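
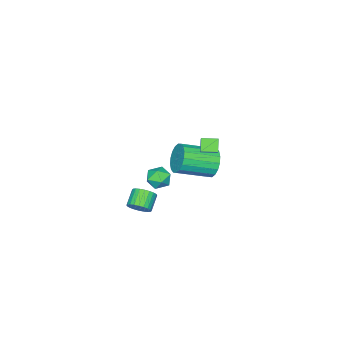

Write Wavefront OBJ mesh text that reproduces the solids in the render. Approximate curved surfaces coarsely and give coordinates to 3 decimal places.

v 2.264 1.007 -2.898
v 2.568 1.259 -2.369
v 1.76 0.985 -1.774
v 1.456 0.733 -2.302
v 2.436 1.464 -2.453
v 1.629 1.19 -1.858
v 2.278 1.599 -2.606
v 1.471 1.325 -2.01
v 2.118 1.644 -2.802
v 1.311 1.37 -2.207
v 1.98 1.592 -3.013
v 1.173 1.318 -2.418
v 1.885 1.451 -3.207
v 1.078 1.177 -2.611
v 1.848 1.242 -3.353
v 1.041 0.968 -2.758
v 1.874 0.998 -3.43
v 1.067 0.724 -2.835
v 1.96 0.755 -3.426
v 1.152 0.481 -2.831
v 2.091 0.55 -3.342
v 1.284 0.276 -2.747
v 2.249 0.415 -3.19
v 1.442 0.141 -2.594
v 2.409 0.37 -2.993
v 1.602 0.096 -2.398
v 2.547 0.422 -2.782
v 1.74 0.148 -2.187
v 2.642 0.563 -2.589
v 1.835 0.289 -1.993
v 2.679 0.772 -2.442
v 1.872 0.498 -1.847
v 2.653 1.016 -2.365
v 1.846 0.742 -1.77
v -2.854 2.149 -0.107
v -2.332 2.572 0.477
v -2.404 2.458 -0.733
v -1.882 2.881 -0.148
v -2.318 1.439 -0.072
v -1.796 1.862 0.513
v -1.868 1.748 -0.697
v -1.346 2.171 -0.113
v 3.091 3.692 1.66
v 3.784 3.691 1.484
v 2.956 2.669 1.136
v 3.649 2.668 0.96
v 3.454 2.594 1.644
v 3.537 3.226 1.968
v 3.203 3.134 0.652
v 3.286 3.766 0.976
v 3.853 3.346 0.861
v 4.008 3.012 1.474
v 2.732 3.348 1.146
v 2.887 3.014 1.759
v -3.925 1.04 -3.18
v -3.45 1.143 -4.007
v -1.96 -0.096 -3.308
v -2.435 -0.2 -2.48
v -3.296 1.463 -3.769
v -1.807 0.224 -3.07
v -3.267 1.698 -3.414
v -1.777 0.459 -2.715
v -3.368 1.803 -3.012
v -1.878 0.564 -2.313
v -3.579 1.757 -2.644
v -2.09 0.518 -1.945
v -3.859 1.569 -2.381
v -2.369 0.33 -1.682
v -4.152 1.276 -2.277
v -2.662 0.037 -1.578
v -4.4 0.936 -2.352
v -2.91 -0.303 -1.653
v -4.553 0.616 -2.59
v -3.064 -0.623 -1.891
v -4.583 0.381 -2.945
v -3.093 -0.858 -2.246
v -4.482 0.276 -3.347
v -2.992 -0.963 -2.648
v -4.27 0.322 -3.715
v -2.781 -0.917 -3.016
v -3.991 0.51 -3.978
v -2.501 -0.729 -3.279
v -3.698 0.803 -4.082
v -2.208 -0.436 -3.383
f 2 1 5
f 2 5 3
f 3 5 6
f 3 6 4
f 5 1 7
f 5 7 6
f 6 7 8
f 6 8 4
f 7 1 9
f 7 9 8
f 8 9 10
f 8 10 4
f 9 1 11
f 9 11 10
f 10 11 12
f 10 12 4
f 11 1 13
f 11 13 12
f 12 13 14
f 12 14 4
f 13 1 15
f 13 15 14
f 14 15 16
f 14 16 4
f 15 1 17
f 15 17 16
f 16 17 18
f 16 18 4
f 17 1 19
f 17 19 18
f 18 19 20
f 18 20 4
f 19 1 21
f 19 21 20
f 20 21 22
f 20 22 4
f 21 1 23
f 21 23 22
f 22 23 24
f 22 24 4
f 23 1 25
f 23 25 24
f 24 25 26
f 24 26 4
f 25 1 27
f 25 27 26
f 26 27 28
f 26 28 4
f 27 1 29
f 27 29 28
f 28 29 30
f 28 30 4
f 29 1 31
f 29 31 30
f 30 31 32
f 30 32 4
f 31 1 33
f 31 33 32
f 32 33 34
f 32 34 4
f 33 1 2
f 33 2 34
f 34 2 3
f 34 3 4
f 36 38 35
f 39 36 35
f 35 38 37
f 37 39 35
f 36 42 38
f 40 36 39
f 40 42 36
f 38 42 37
f 41 39 37
f 37 42 41
f 41 40 39
f 42 40 41
f 43 54 48
f 43 48 44
f 43 44 50
f 43 50 53
f 43 53 54
f 44 48 52
f 48 54 47
f 54 53 45
f 53 50 49
f 50 44 51
f 46 52 47
f 46 47 45
f 46 45 49
f 46 49 51
f 46 51 52
f 47 52 48
f 45 47 54
f 49 45 53
f 51 49 50
f 52 51 44
f 56 55 59
f 56 59 57
f 57 59 60
f 57 60 58
f 59 55 61
f 59 61 60
f 60 61 62
f 60 62 58
f 61 55 63
f 61 63 62
f 62 63 64
f 62 64 58
f 63 55 65
f 63 65 64
f 64 65 66
f 64 66 58
f 65 55 67
f 65 67 66
f 66 67 68
f 66 68 58
f 67 55 69
f 67 69 68
f 68 69 70
f 68 70 58
f 69 55 71
f 69 71 70
f 70 71 72
f 70 72 58
f 71 55 73
f 71 73 72
f 72 73 74
f 72 74 58
f 73 55 75
f 73 75 74
f 74 75 76
f 74 76 58
f 75 55 77
f 75 77 76
f 76 77 78
f 76 78 58
f 77 55 79
f 77 79 78
f 78 79 80
f 78 80 58
f 79 55 81
f 79 81 80
f 80 81 82
f 80 82 58
f 81 55 83
f 81 83 82
f 82 83 84
f 82 84 58
f 83 55 56
f 83 56 84
f 84 56 57
f 84 57 58



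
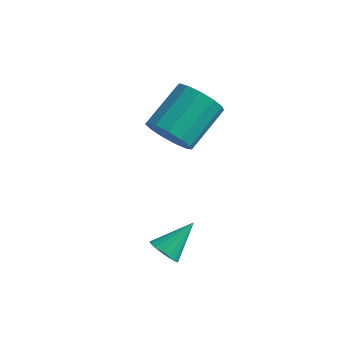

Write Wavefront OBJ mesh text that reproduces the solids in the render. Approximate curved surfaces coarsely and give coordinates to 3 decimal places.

v -1.956 1.731 -0.614
v -1.14 1.316 -0.142
v -0.888 3.093 0.986
v -1.704 3.509 0.514
v -0.936 1.586 -0.613
v -0.684 3.363 0.515
v -1.056 1.903 -1.085
v -0.804 3.68 0.043
v -1.462 2.165 -1.407
v -1.21 3.942 -0.279
v -2.024 2.289 -1.477
v -1.772 4.066 -0.349
v -2.565 2.236 -1.273
v -2.313 4.014 -0.145
v -2.913 2.024 -0.86
v -2.66 3.801 0.268
v -2.956 1.718 -0.369
v -2.704 3.495 0.759
v -2.683 1.416 0.045
v -2.43 3.194 1.173
v -2.178 1.215 0.249
v -1.926 2.992 1.377
v -1.603 1.178 0.18
v -1.351 2.955 1.308
v -0.185 -1.272 -4.162
v 0.443 -1.339 -4.385
v 0.305 -0.088 -3.138
v 0.316 -1.118 -4.579
v 0.074 -0.932 -4.678
v -0.227 -0.824 -4.659
v -0.519 -0.819 -4.526
v -0.734 -0.917 -4.309
v -0.824 -1.096 -4.059
v -0.767 -1.316 -3.832
v -0.577 -1.525 -3.681
v -0.297 -1.677 -3.64
v 0.008 -1.735 -3.719
v 0.269 -1.688 -3.899
v 0.426 -1.545 -4.139
f 2 1 5
f 2 5 3
f 3 5 6
f 3 6 4
f 5 1 7
f 5 7 6
f 6 7 8
f 6 8 4
f 7 1 9
f 7 9 8
f 8 9 10
f 8 10 4
f 9 1 11
f 9 11 10
f 10 11 12
f 10 12 4
f 11 1 13
f 11 13 12
f 12 13 14
f 12 14 4
f 13 1 15
f 13 15 14
f 14 15 16
f 14 16 4
f 15 1 17
f 15 17 16
f 16 17 18
f 16 18 4
f 17 1 19
f 17 19 18
f 18 19 20
f 18 20 4
f 19 1 21
f 19 21 20
f 20 21 22
f 20 22 4
f 21 1 23
f 21 23 22
f 22 23 24
f 22 24 4
f 23 1 2
f 23 2 24
f 24 2 3
f 24 3 4
f 26 25 28
f 26 28 27
f 28 25 29
f 28 29 27
f 29 25 30
f 29 30 27
f 30 25 31
f 30 31 27
f 31 25 32
f 31 32 27
f 32 25 33
f 32 33 27
f 33 25 34
f 33 34 27
f 34 25 35
f 34 35 27
f 35 25 36
f 35 36 27
f 36 25 37
f 36 37 27
f 37 25 38
f 37 38 27
f 38 25 39
f 38 39 27
f 39 25 26
f 39 26 27



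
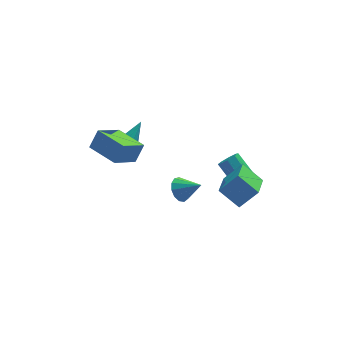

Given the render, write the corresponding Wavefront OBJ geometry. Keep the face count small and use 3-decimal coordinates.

v -3.05 2.324 -0.815
v -2.484 2.365 -1.35
v -1.85 3.376 0.535
v -2.766 2.752 -1.401
v -3.156 2.976 -1.229
v -3.506 2.951 -0.898
v -3.682 2.686 -0.536
v -3.616 2.283 -0.28
v -3.334 1.895 -0.228
v -2.944 1.671 -0.401
v -2.594 1.697 -0.731
v -2.418 1.961 -1.094
v 2.676 -3.865 -1.856
v 1.613 -2.988 -0.844
v 3.413 -2.072 -2.636
v 2.349 -1.195 -1.625
v 3.851 -3.825 -0.655
v 2.787 -2.948 0.356
v 4.587 -2.032 -1.436
v 3.524 -1.155 -0.424
v -5.497 0.907 1.132
v -4.875 1.327 2.266
v -4.061 1.819 0.006
v -3.439 2.24 1.139
v -4.301 -0.94 1.161
v -3.679 -0.519 2.294
v -2.865 -0.027 0.034
v -2.243 0.393 1.168
v -0.193 -0.52 -2.911
v 0.42 -0.354 -3.549
v 0.953 -1.2 -1.989
v 0.416 0.052 -3.246
v 0.219 0.276 -2.836
v -0.109 0.248 -2.45
v -0.463 -0.025 -2.21
v -0.732 -0.454 -2.194
v -0.829 -0.905 -2.405
v -0.725 -1.234 -2.776
v -0.451 -1.336 -3.191
v -0.095 -1.179 -3.517
v 0.229 -0.813 -3.65
v 4.035 -0.403 -3.326
v 4.355 -0.759 -2.749
v 3.466 0.626 -1.398
v 3.145 0.983 -1.974
v 4.687 -0.341 -2.96
v 3.797 1.044 -1.608
v 4.636 0.042 -3.385
v 3.746 1.427 -2.034
v 4.234 0.164 -3.775
v 3.344 1.549 -2.424
v 3.714 -0.046 -3.902
v 2.825 1.339 -2.551
v 3.383 -0.464 -3.692
v 2.493 0.921 -2.34
v 3.434 -0.847 -3.266
v 2.544 0.538 -1.915
v 3.836 -0.969 -2.876
v 2.946 0.416 -1.525
f 2 1 4
f 2 4 3
f 4 1 5
f 4 5 3
f 5 1 6
f 5 6 3
f 6 1 7
f 6 7 3
f 7 1 8
f 7 8 3
f 8 1 9
f 8 9 3
f 9 1 10
f 9 10 3
f 10 1 11
f 10 11 3
f 11 1 12
f 11 12 3
f 12 1 2
f 12 2 3
f 14 16 13
f 17 14 13
f 13 16 15
f 15 17 13
f 14 20 16
f 18 14 17
f 18 20 14
f 16 20 15
f 19 17 15
f 15 20 19
f 19 18 17
f 20 18 19
f 22 24 21
f 25 22 21
f 21 24 23
f 23 25 21
f 22 28 24
f 26 22 25
f 26 28 22
f 24 28 23
f 27 25 23
f 23 28 27
f 27 26 25
f 28 26 27
f 30 29 32
f 30 32 31
f 32 29 33
f 32 33 31
f 33 29 34
f 33 34 31
f 34 29 35
f 34 35 31
f 35 29 36
f 35 36 31
f 36 29 37
f 36 37 31
f 37 29 38
f 37 38 31
f 38 29 39
f 38 39 31
f 39 29 40
f 39 40 31
f 40 29 41
f 40 41 31
f 41 29 30
f 41 30 31
f 43 42 46
f 43 46 44
f 44 46 47
f 44 47 45
f 46 42 48
f 46 48 47
f 47 48 49
f 47 49 45
f 48 42 50
f 48 50 49
f 49 50 51
f 49 51 45
f 50 42 52
f 50 52 51
f 51 52 53
f 51 53 45
f 52 42 54
f 52 54 53
f 53 54 55
f 53 55 45
f 54 42 56
f 54 56 55
f 55 56 57
f 55 57 45
f 56 42 58
f 56 58 57
f 57 58 59
f 57 59 45
f 58 42 43
f 58 43 59
f 59 43 44
f 59 44 45



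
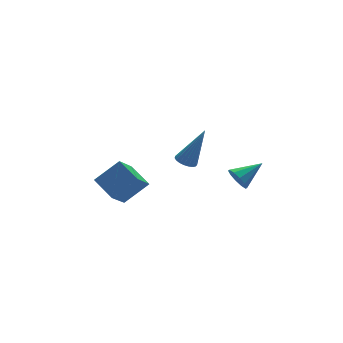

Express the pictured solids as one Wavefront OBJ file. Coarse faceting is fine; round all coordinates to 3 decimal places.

v -3.213 -0.981 1.62
v -2.826 -0.678 1.485
v -2.427 -1.199 3.38
v -2.965 -0.539 1.564
v -3.148 -0.477 1.653
v -3.341 -0.502 1.736
v -3.512 -0.61 1.799
v -3.632 -0.782 1.831
v -3.679 -0.989 1.827
v -3.645 -1.194 1.786
v -3.537 -1.363 1.717
v -3.372 -1.466 1.631
v -3.18 -1.485 1.543
v -2.994 -1.417 1.468
v -2.845 -1.273 1.42
v -2.76 -1.08 1.406
v -2.753 -0.869 1.429
v -1.426 -2.203 0.584
v -1.196 -2.491 0.085
v -0.194 -2.177 1.136
v -1.176 -2.114 0.023
v -1.252 -1.77 0.175
v -1.394 -1.592 0.483
v -1.548 -1.648 0.83
v -1.656 -1.915 1.082
v -1.675 -2.293 1.144
v -1.6 -2.636 0.992
v -1.457 -2.814 0.684
v -1.303 -2.759 0.337
v -3.93 3.185 -3.45
v -4.894 2.506 -2.339
v -4.169 4.383 -2.924
v -5.133 3.704 -1.814
v -2.747 3.016 -2.526
v -3.711 2.337 -1.416
v -2.986 4.214 -2.001
v -3.95 3.535 -0.89
f 2 1 4
f 2 4 3
f 4 1 5
f 4 5 3
f 5 1 6
f 5 6 3
f 6 1 7
f 6 7 3
f 7 1 8
f 7 8 3
f 8 1 9
f 8 9 3
f 9 1 10
f 9 10 3
f 10 1 11
f 10 11 3
f 11 1 12
f 11 12 3
f 12 1 13
f 12 13 3
f 13 1 14
f 13 14 3
f 14 1 15
f 14 15 3
f 15 1 16
f 15 16 3
f 16 1 17
f 16 17 3
f 17 1 2
f 17 2 3
f 19 18 21
f 19 21 20
f 21 18 22
f 21 22 20
f 22 18 23
f 22 23 20
f 23 18 24
f 23 24 20
f 24 18 25
f 24 25 20
f 25 18 26
f 25 26 20
f 26 18 27
f 26 27 20
f 27 18 28
f 27 28 20
f 28 18 29
f 28 29 20
f 29 18 19
f 29 19 20
f 31 33 30
f 34 31 30
f 30 33 32
f 32 34 30
f 31 37 33
f 35 31 34
f 35 37 31
f 33 37 32
f 36 34 32
f 32 37 36
f 36 35 34
f 37 35 36



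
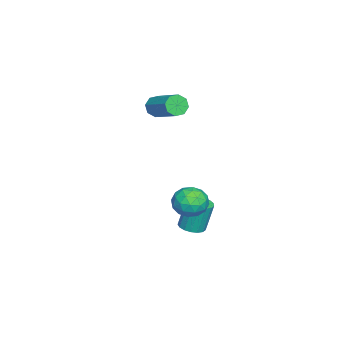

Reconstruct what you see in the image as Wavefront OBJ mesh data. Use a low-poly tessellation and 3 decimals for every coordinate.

v 1.184 3.077 -1.14
v 1.974 2.961 -1.277
v 0.926 1.879 -1.603
v 1.716 1.763 -1.74
v 1.438 1.802 -0.981
v 1.598 2.543 -0.694
v 1.302 2.297 -2.186
v 1.462 3.038 -1.899
v 2.047 2.478 -1.923
v 2.131 2.172 -1.178
v 0.769 2.668 -1.702
v 0.853 2.362 -0.957
v 1.602 3.124 -1.168
v 1.298 1.716 -1.712
v 1.135 1.739 -1.266
v 1.599 1.67 -1.346
v 1.38 2.878 -0.825
v 1.844 2.81 -0.906
v 1.53 2.129 -0.732
v 1.056 2.03 -1.974
v 1.52 1.962 -2.055
v 1.301 3.17 -1.534
v 1.765 3.101 -1.614
v 1.37 2.711 -2.148
v 2.108 2.772 -1.628
v 1.957 2.068 -1.9
v 1.714 2.382 -2.162
v 1.808 2.818 -1.994
v 2.158 2.592 -1.19
v 2.006 1.888 -1.463
v 1.843 1.911 -1.016
v 1.937 2.346 -0.848
v 2.201 2.309 -1.57
v 0.894 2.952 -1.417
v 0.742 2.248 -1.69
v 0.963 2.494 -2.032
v 1.057 2.929 -1.864
v 0.943 2.772 -0.98
v 0.792 2.068 -1.252
v 1.092 2.022 -0.886
v 1.186 2.458 -0.718
v 0.699 2.531 -1.31
v -0.217 2.091 -3.949
v 0.373 2.191 -3.91
v 0.227 2.51 -2.493
v -0.363 2.409 -2.531
v 0.264 2.448 -3.979
v 0.118 2.766 -2.562
v 0.045 2.623 -4.041
v -0.102 2.941 -2.624
v -0.234 2.676 -4.082
v -0.381 2.994 -2.665
v -0.51 2.594 -4.092
v -0.656 2.913 -2.675
v -0.718 2.398 -4.069
v -0.864 2.716 -2.652
v -0.811 2.131 -4.019
v -0.958 2.449 -2.602
v -0.768 1.855 -3.953
v -0.915 2.173 -2.535
v -0.599 1.633 -3.885
v -0.746 1.951 -2.468
v -0.342 1.516 -3.832
v -0.489 1.834 -2.415
v -0.057 1.53 -3.806
v -0.203 1.849 -2.389
v 0.192 1.673 -3.813
v 0.046 1.992 -2.395
v 0.347 1.912 -3.85
v 0.201 2.23 -2.433
v -2.801 -0.054 1.605
v -2.483 -0.04 1.131
v -1.442 1.088 1.862
v -1.759 1.074 2.335
v -2.803 0.257 1.127
v -1.761 1.385 1.858
v -3.121 0.372 1.403
v -2.079 1.5 2.133
v -3.251 0.238 1.797
v -2.21 1.366 2.527
v -3.118 -0.068 2.078
v -2.077 1.06 2.809
v -2.799 -0.365 2.082
v -1.757 0.763 2.813
v -2.481 -0.48 1.807
v -1.439 0.648 2.537
v -2.35 -0.346 1.413
v -1.309 0.782 2.143
f 1 38 17
f 38 12 41
f 17 41 6
f 38 41 17
f 1 17 13
f 17 6 18
f 13 18 2
f 17 18 13
f 1 13 22
f 13 2 23
f 22 23 8
f 13 23 22
f 1 22 34
f 22 8 37
f 34 37 11
f 22 37 34
f 1 34 38
f 34 11 42
f 38 42 12
f 34 42 38
f 2 18 29
f 18 6 32
f 29 32 10
f 18 32 29
f 6 41 19
f 41 12 40
f 19 40 5
f 41 40 19
f 12 42 39
f 42 11 35
f 39 35 3
f 42 35 39
f 11 37 36
f 37 8 24
f 36 24 7
f 37 24 36
f 8 23 28
f 23 2 25
f 28 25 9
f 23 25 28
f 4 30 16
f 30 10 31
f 16 31 5
f 30 31 16
f 4 16 14
f 16 5 15
f 14 15 3
f 16 15 14
f 4 14 21
f 14 3 20
f 21 20 7
f 14 20 21
f 4 21 26
f 21 7 27
f 26 27 9
f 21 27 26
f 4 26 30
f 26 9 33
f 30 33 10
f 26 33 30
f 5 31 19
f 31 10 32
f 19 32 6
f 31 32 19
f 3 15 39
f 15 5 40
f 39 40 12
f 15 40 39
f 7 20 36
f 20 3 35
f 36 35 11
f 20 35 36
f 9 27 28
f 27 7 24
f 28 24 8
f 27 24 28
f 10 33 29
f 33 9 25
f 29 25 2
f 33 25 29
f 44 43 47
f 44 47 45
f 45 47 48
f 45 48 46
f 47 43 49
f 47 49 48
f 48 49 50
f 48 50 46
f 49 43 51
f 49 51 50
f 50 51 52
f 50 52 46
f 51 43 53
f 51 53 52
f 52 53 54
f 52 54 46
f 53 43 55
f 53 55 54
f 54 55 56
f 54 56 46
f 55 43 57
f 55 57 56
f 56 57 58
f 56 58 46
f 57 43 59
f 57 59 58
f 58 59 60
f 58 60 46
f 59 43 61
f 59 61 60
f 60 61 62
f 60 62 46
f 61 43 63
f 61 63 62
f 62 63 64
f 62 64 46
f 63 43 65
f 63 65 64
f 64 65 66
f 64 66 46
f 65 43 67
f 65 67 66
f 66 67 68
f 66 68 46
f 67 43 69
f 67 69 68
f 68 69 70
f 68 70 46
f 69 43 44
f 69 44 70
f 70 44 45
f 70 45 46
f 72 71 75
f 72 75 73
f 73 75 76
f 73 76 74
f 75 71 77
f 75 77 76
f 76 77 78
f 76 78 74
f 77 71 79
f 77 79 78
f 78 79 80
f 78 80 74
f 79 71 81
f 79 81 80
f 80 81 82
f 80 82 74
f 81 71 83
f 81 83 82
f 82 83 84
f 82 84 74
f 83 71 85
f 83 85 84
f 84 85 86
f 84 86 74
f 85 71 87
f 85 87 86
f 86 87 88
f 86 88 74
f 87 71 72
f 87 72 88
f 88 72 73
f 88 73 74



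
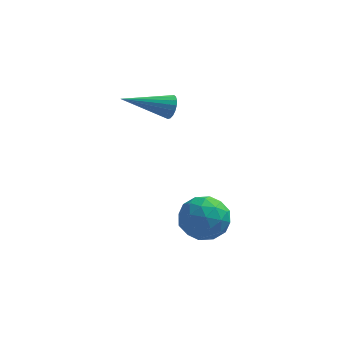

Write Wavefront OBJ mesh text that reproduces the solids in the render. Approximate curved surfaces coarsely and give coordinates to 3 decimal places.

v 1.785 1.605 3.41
v 2.036 1.449 3.898
v -0.025 0.935 4.13
v 1.966 1.689 3.944
v 1.861 1.911 3.885
v 1.74 2.073 3.731
v 1.628 2.142 3.514
v 1.547 2.105 3.277
v 1.514 1.969 3.066
v 1.534 1.76 2.923
v 1.604 1.521 2.876
v 1.71 1.298 2.936
v 1.831 1.136 3.089
v 1.943 1.067 3.306
v 2.023 1.104 3.544
v 2.057 1.241 3.755
v 2.531 -0.391 -0.662
v 3.017 0.296 -1.327
v 3.723 -1.596 -1.033
v 4.209 -0.909 -1.698
v 4.231 -0.737 -0.64
v 3.494 0.008 -0.41
v 3.246 -1.308 -1.95
v 2.509 -0.563 -1.72
v 3.459 -0.271 -2.123
v 4.068 0.082 -1.313
v 2.672 -1.382 -1.047
v 3.281 -1.029 -0.237
v 2.669 0.058 -0.962
v 4.071 -1.358 -1.398
v 4.083 -1.257 -0.776
v 4.369 -0.853 -1.167
v 2.949 -0.111 -0.423
v 3.235 0.293 -0.814
v 3.949 -0.314 -0.41
v 3.505 -1.593 -1.546
v 3.791 -1.189 -1.937
v 2.371 -0.447 -1.193
v 2.657 -0.043 -1.584
v 2.791 -0.986 -1.95
v 3.215 0.128 -1.821
v 3.916 -0.58 -2.039
v 3.35 -0.814 -2.187
v 2.917 -0.376 -2.052
v 3.573 0.336 -1.345
v 4.274 -0.372 -1.563
v 4.286 -0.271 -0.941
v 3.853 0.167 -0.806
v 3.833 0.003 -1.813
v 2.466 -0.928 -0.797
v 3.167 -1.636 -1.015
v 2.887 -1.467 -1.554
v 2.454 -1.029 -1.419
v 2.824 -0.72 -0.321
v 3.525 -1.428 -0.539
v 3.823 -0.924 -0.308
v 3.39 -0.486 -0.173
v 2.907 -1.303 -0.547
f 2 1 4
f 2 4 3
f 4 1 5
f 4 5 3
f 5 1 6
f 5 6 3
f 6 1 7
f 6 7 3
f 7 1 8
f 7 8 3
f 8 1 9
f 8 9 3
f 9 1 10
f 9 10 3
f 10 1 11
f 10 11 3
f 11 1 12
f 11 12 3
f 12 1 13
f 12 13 3
f 13 1 14
f 13 14 3
f 14 1 15
f 14 15 3
f 15 1 16
f 15 16 3
f 16 1 2
f 16 2 3
f 17 54 33
f 54 28 57
f 33 57 22
f 54 57 33
f 17 33 29
f 33 22 34
f 29 34 18
f 33 34 29
f 17 29 38
f 29 18 39
f 38 39 24
f 29 39 38
f 17 38 50
f 38 24 53
f 50 53 27
f 38 53 50
f 17 50 54
f 50 27 58
f 54 58 28
f 50 58 54
f 18 34 45
f 34 22 48
f 45 48 26
f 34 48 45
f 22 57 35
f 57 28 56
f 35 56 21
f 57 56 35
f 28 58 55
f 58 27 51
f 55 51 19
f 58 51 55
f 27 53 52
f 53 24 40
f 52 40 23
f 53 40 52
f 24 39 44
f 39 18 41
f 44 41 25
f 39 41 44
f 20 46 32
f 46 26 47
f 32 47 21
f 46 47 32
f 20 32 30
f 32 21 31
f 30 31 19
f 32 31 30
f 20 30 37
f 30 19 36
f 37 36 23
f 30 36 37
f 20 37 42
f 37 23 43
f 42 43 25
f 37 43 42
f 20 42 46
f 42 25 49
f 46 49 26
f 42 49 46
f 21 47 35
f 47 26 48
f 35 48 22
f 47 48 35
f 19 31 55
f 31 21 56
f 55 56 28
f 31 56 55
f 23 36 52
f 36 19 51
f 52 51 27
f 36 51 52
f 25 43 44
f 43 23 40
f 44 40 24
f 43 40 44
f 26 49 45
f 49 25 41
f 45 41 18
f 49 41 45



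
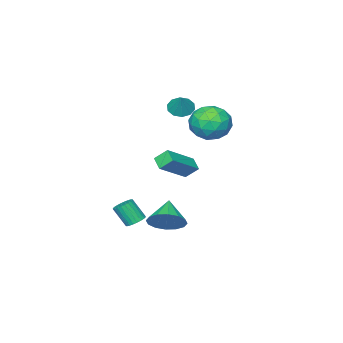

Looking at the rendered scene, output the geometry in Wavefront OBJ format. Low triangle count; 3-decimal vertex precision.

v -3.563 -1.781 1.59
v -3.131 -2.407 1.711
v -3.017 -1.219 2.55
v -2.896 -2.123 1.411
v -2.916 -1.707 1.179
v -3.183 -1.321 1.104
v -3.595 -1.11 1.214
v -3.995 -1.155 1.469
v -4.23 -1.44 1.769
v -4.21 -1.855 2.001
v -3.943 -2.242 2.076
v -3.531 -2.453 1.965
v -3.633 1.587 0.555
v -2.446 1.243 0.657
v -4.174 0.077 1.763
v -2.987 -0.267 1.865
v -3.371 0.794 2.381
v -3.037 1.727 1.634
v -3.583 -0.407 0.786
v -3.249 0.526 0.039
v -2.414 0.011 0.799
v -2.284 0.753 1.785
v -4.336 0.567 0.635
v -4.206 1.309 1.621
v -2.992 1.547 0.5
v -3.628 -0.227 1.92
v -3.854 0.396 2.223
v -3.156 0.194 2.283
v -3.34 1.832 1.075
v -2.642 1.63 1.134
v -3.186 1.366 2.148
v -3.978 -0.31 1.286
v -3.28 -0.512 1.345
v -3.464 1.126 0.137
v -2.766 0.924 0.197
v -3.434 -0.046 0.272
v -2.276 0.621 0.644
v -2.593 -0.266 1.353
v -2.944 -0.349 0.719
v -2.747 0.2 0.28
v -2.199 1.057 1.223
v -2.517 0.17 1.933
v -2.743 0.793 2.236
v -2.547 1.341 1.798
v -2.18 0.333 1.307
v -4.103 1.15 0.487
v -4.421 0.263 1.197
v -4.073 -0.021 0.622
v -3.877 0.527 0.184
v -4.027 1.586 1.067
v -4.344 0.699 1.776
v -3.873 1.12 2.14
v -3.676 1.669 1.701
v -4.44 0.987 1.113
v 3.415 4.165 -2.579
v 4.098 4.2 -1.809
v 2.445 3.355 -1.681
v 3.795 4.634 -1.745
v 3.391 4.943 -1.904
v 2.992 5.042 -2.244
v 2.707 4.907 -2.674
v 2.612 4.573 -3.078
v 2.731 4.129 -3.349
v 3.034 3.695 -3.413
v 3.439 3.387 -3.254
v 3.837 3.287 -2.914
v 4.123 3.422 -2.484
v 4.218 3.757 -2.08
v 0.439 2.14 -0.36
v 0.048 2.701 0.27
v 0.728 2.81 -0.777
v 0.336 3.371 -0.147
v 2.244 2.089 0.807
v 1.852 2.65 1.437
v 2.532 2.759 0.39
v 2.141 3.32 1.02
v 2.661 1.164 -3.872
v 3.23 1.146 -4.026
v 3.509 0.478 -2.923
v 2.939 0.496 -2.768
v 3.222 1.342 -3.906
v 3.501 0.674 -2.802
v 3.129 1.511 -3.78
v 3.408 0.843 -2.676
v 2.964 1.627 -3.668
v 3.243 0.959 -2.565
v 2.754 1.673 -3.587
v 3.032 1.004 -2.484
v 2.529 1.641 -3.55
v 2.808 0.972 -2.446
v 2.324 1.536 -3.561
v 2.603 0.868 -2.458
v 2.17 1.375 -3.62
v 2.449 0.707 -2.517
v 2.091 1.182 -3.717
v 2.37 0.514 -2.614
v 2.099 0.986 -3.838
v 2.378 0.318 -2.734
v 2.192 0.817 -3.964
v 2.471 0.149 -2.86
v 2.357 0.701 -4.075
v 2.636 0.033 -2.972
v 2.568 0.656 -4.156
v 2.846 -0.013 -3.053
v 2.792 0.688 -4.194
v 3.071 0.019 -3.09
v 2.997 0.792 -4.182
v 3.276 0.124 -3.079
v 3.151 0.953 -4.123
v 3.43 0.285 -3.02
f 2 1 4
f 2 4 3
f 4 1 5
f 4 5 3
f 5 1 6
f 5 6 3
f 6 1 7
f 6 7 3
f 7 1 8
f 7 8 3
f 8 1 9
f 8 9 3
f 9 1 10
f 9 10 3
f 10 1 11
f 10 11 3
f 11 1 12
f 11 12 3
f 12 1 2
f 12 2 3
f 13 50 29
f 50 24 53
f 29 53 18
f 50 53 29
f 13 29 25
f 29 18 30
f 25 30 14
f 29 30 25
f 13 25 34
f 25 14 35
f 34 35 20
f 25 35 34
f 13 34 46
f 34 20 49
f 46 49 23
f 34 49 46
f 13 46 50
f 46 23 54
f 50 54 24
f 46 54 50
f 14 30 41
f 30 18 44
f 41 44 22
f 30 44 41
f 18 53 31
f 53 24 52
f 31 52 17
f 53 52 31
f 24 54 51
f 54 23 47
f 51 47 15
f 54 47 51
f 23 49 48
f 49 20 36
f 48 36 19
f 49 36 48
f 20 35 40
f 35 14 37
f 40 37 21
f 35 37 40
f 16 42 28
f 42 22 43
f 28 43 17
f 42 43 28
f 16 28 26
f 28 17 27
f 26 27 15
f 28 27 26
f 16 26 33
f 26 15 32
f 33 32 19
f 26 32 33
f 16 33 38
f 33 19 39
f 38 39 21
f 33 39 38
f 16 38 42
f 38 21 45
f 42 45 22
f 38 45 42
f 17 43 31
f 43 22 44
f 31 44 18
f 43 44 31
f 15 27 51
f 27 17 52
f 51 52 24
f 27 52 51
f 19 32 48
f 32 15 47
f 48 47 23
f 32 47 48
f 21 39 40
f 39 19 36
f 40 36 20
f 39 36 40
f 22 45 41
f 45 21 37
f 41 37 14
f 45 37 41
f 56 55 58
f 56 58 57
f 58 55 59
f 58 59 57
f 59 55 60
f 59 60 57
f 60 55 61
f 60 61 57
f 61 55 62
f 61 62 57
f 62 55 63
f 62 63 57
f 63 55 64
f 63 64 57
f 64 55 65
f 64 65 57
f 65 55 66
f 65 66 57
f 66 55 67
f 66 67 57
f 67 55 68
f 67 68 57
f 68 55 56
f 68 56 57
f 70 72 69
f 73 70 69
f 69 72 71
f 71 73 69
f 70 76 72
f 74 70 73
f 74 76 70
f 72 76 71
f 75 73 71
f 71 76 75
f 75 74 73
f 76 74 75
f 78 77 81
f 78 81 79
f 79 81 82
f 79 82 80
f 81 77 83
f 81 83 82
f 82 83 84
f 82 84 80
f 83 77 85
f 83 85 84
f 84 85 86
f 84 86 80
f 85 77 87
f 85 87 86
f 86 87 88
f 86 88 80
f 87 77 89
f 87 89 88
f 88 89 90
f 88 90 80
f 89 77 91
f 89 91 90
f 90 91 92
f 90 92 80
f 91 77 93
f 91 93 92
f 92 93 94
f 92 94 80
f 93 77 95
f 93 95 94
f 94 95 96
f 94 96 80
f 95 77 97
f 95 97 96
f 96 97 98
f 96 98 80
f 97 77 99
f 97 99 98
f 98 99 100
f 98 100 80
f 99 77 101
f 99 101 100
f 100 101 102
f 100 102 80
f 101 77 103
f 101 103 102
f 102 103 104
f 102 104 80
f 103 77 105
f 103 105 104
f 104 105 106
f 104 106 80
f 105 77 107
f 105 107 106
f 106 107 108
f 106 108 80
f 107 77 109
f 107 109 108
f 108 109 110
f 108 110 80
f 109 77 78
f 109 78 110
f 110 78 79
f 110 79 80



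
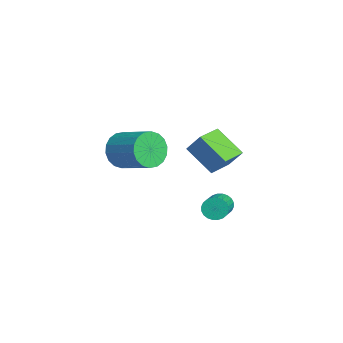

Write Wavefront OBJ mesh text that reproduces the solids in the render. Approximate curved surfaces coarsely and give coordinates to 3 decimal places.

v -1.61 0.977 -3.686
v -1.301 1.243 -4.085
v -0.001 0.708 -3.433
v -0.31 0.443 -3.034
v -1.315 1.4 -3.929
v -0.014 0.865 -3.276
v -1.373 1.493 -3.735
v -0.073 0.959 -3.083
v -1.468 1.508 -3.535
v -0.167 0.973 -2.882
v -1.584 1.442 -3.357
v -0.284 0.907 -2.705
v -1.704 1.305 -3.229
v -0.404 0.77 -2.577
v -1.81 1.119 -3.171
v -0.51 0.584 -2.519
v -1.886 0.91 -3.192
v -0.585 0.375 -2.539
v -1.919 0.712 -3.287
v -0.619 0.177 -2.635
v -1.906 0.555 -3.444
v -0.605 0.02 -2.791
v -1.847 0.461 -3.637
v -0.547 -0.073 -2.985
v -1.753 0.447 -3.838
v -0.452 -0.088 -3.185
v -1.636 0.513 -4.015
v -0.336 -0.022 -3.363
v -1.516 0.65 -4.143
v -0.216 0.115 -3.491
v -1.41 0.836 -4.201
v -0.11 0.301 -3.549
v -1.335 1.045 -4.181
v -0.034 0.51 -3.528
v -0.018 -3.369 1.095
v 0.459 -3.501 0.367
v 1.695 -2.622 1.017
v 1.218 -2.491 1.745
v 0.266 -3.17 0.286
v 1.502 -2.291 0.936
v 0.017 -2.879 0.365
v 1.253 -2 1.015
v -0.239 -2.684 0.589
v 0.997 -1.805 1.239
v -0.451 -2.625 0.913
v 0.785 -1.747 1.563
v -0.578 -2.714 1.273
v 0.658 -1.835 1.923
v -0.593 -2.933 1.598
v 0.643 -2.054 2.248
v -0.495 -3.238 1.823
v 0.741 -2.359 2.473
v -0.302 -3.569 1.904
v 0.934 -2.69 2.554
v -0.053 -3.86 1.825
v 1.183 -2.981 2.475
v 0.203 -4.055 1.601
v 1.439 -3.176 2.251
v 0.415 -4.113 1.277
v 1.651 -3.235 1.927
v 0.542 -4.025 0.917
v 1.778 -3.146 1.567
v 0.557 -3.806 0.592
v 1.793 -2.927 1.242
v -3.137 -0.129 -1.084
v -2.684 0.347 -0.165
v -3.948 0.805 -1.168
v -3.495 1.281 -0.249
v -2.085 0.699 -2.031
v -1.632 1.175 -1.112
v -2.896 1.633 -2.115
v -2.443 2.109 -1.196
f 2 1 5
f 2 5 3
f 3 5 6
f 3 6 4
f 5 1 7
f 5 7 6
f 6 7 8
f 6 8 4
f 7 1 9
f 7 9 8
f 8 9 10
f 8 10 4
f 9 1 11
f 9 11 10
f 10 11 12
f 10 12 4
f 11 1 13
f 11 13 12
f 12 13 14
f 12 14 4
f 13 1 15
f 13 15 14
f 14 15 16
f 14 16 4
f 15 1 17
f 15 17 16
f 16 17 18
f 16 18 4
f 17 1 19
f 17 19 18
f 18 19 20
f 18 20 4
f 19 1 21
f 19 21 20
f 20 21 22
f 20 22 4
f 21 1 23
f 21 23 22
f 22 23 24
f 22 24 4
f 23 1 25
f 23 25 24
f 24 25 26
f 24 26 4
f 25 1 27
f 25 27 26
f 26 27 28
f 26 28 4
f 27 1 29
f 27 29 28
f 28 29 30
f 28 30 4
f 29 1 31
f 29 31 30
f 30 31 32
f 30 32 4
f 31 1 33
f 31 33 32
f 32 33 34
f 32 34 4
f 33 1 2
f 33 2 34
f 34 2 3
f 34 3 4
f 36 35 39
f 36 39 37
f 37 39 40
f 37 40 38
f 39 35 41
f 39 41 40
f 40 41 42
f 40 42 38
f 41 35 43
f 41 43 42
f 42 43 44
f 42 44 38
f 43 35 45
f 43 45 44
f 44 45 46
f 44 46 38
f 45 35 47
f 45 47 46
f 46 47 48
f 46 48 38
f 47 35 49
f 47 49 48
f 48 49 50
f 48 50 38
f 49 35 51
f 49 51 50
f 50 51 52
f 50 52 38
f 51 35 53
f 51 53 52
f 52 53 54
f 52 54 38
f 53 35 55
f 53 55 54
f 54 55 56
f 54 56 38
f 55 35 57
f 55 57 56
f 56 57 58
f 56 58 38
f 57 35 59
f 57 59 58
f 58 59 60
f 58 60 38
f 59 35 61
f 59 61 60
f 60 61 62
f 60 62 38
f 61 35 63
f 61 63 62
f 62 63 64
f 62 64 38
f 63 35 36
f 63 36 64
f 64 36 37
f 64 37 38
f 66 68 65
f 69 66 65
f 65 68 67
f 67 69 65
f 66 72 68
f 70 66 69
f 70 72 66
f 68 72 67
f 71 69 67
f 67 72 71
f 71 70 69
f 72 70 71



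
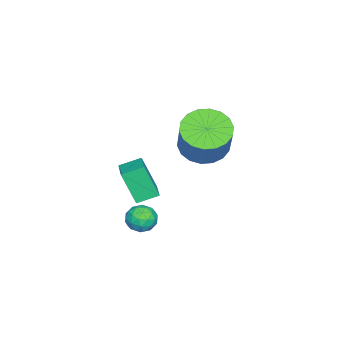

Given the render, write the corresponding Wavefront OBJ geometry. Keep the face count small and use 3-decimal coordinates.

v 1.546 1.018 -0.241
v 1.487 0.324 1.277
v 2.732 1.641 0.09
v 2.673 0.947 1.608
v 2.067 0.213 -0.588
v 2.008 -0.481 0.93
v 3.253 0.836 -0.257
v 3.194 0.142 1.261
v 2.705 1.381 -1.855
v 3.404 1.223 -1.743
v 2.396 0.577 -1.057
v 3.095 0.419 -0.945
v 2.829 1.06 -0.732
v 3.02 1.557 -1.225
v 2.78 0.243 -1.575
v 2.971 0.74 -2.068
v 3.45 0.52 -1.57
v 3.481 1.025 -1.049
v 2.319 0.775 -1.751
v 2.35 1.28 -1.23
v 3.082 1.373 -1.869
v 2.718 0.427 -0.931
v 2.562 0.804 -0.806
v 2.973 0.711 -0.74
v 2.856 1.569 -1.565
v 3.267 1.476 -1.499
v 2.929 1.38 -0.905
v 2.533 0.324 -1.301
v 2.944 0.231 -1.235
v 2.827 1.089 -2.06
v 3.238 0.996 -1.994
v 2.871 0.42 -1.895
v 3.52 0.867 -1.701
v 3.338 0.394 -1.232
v 3.153 0.291 -1.602
v 3.265 0.583 -1.892
v 3.538 1.163 -1.395
v 3.356 0.69 -0.926
v 3.2 1.067 -0.801
v 3.312 1.359 -1.091
v 3.565 0.75 -1.293
v 2.444 1.11 -1.874
v 2.262 0.637 -1.405
v 2.488 0.441 -1.709
v 2.6 0.733 -1.999
v 2.462 1.406 -1.568
v 2.28 0.933 -1.099
v 2.535 1.217 -0.908
v 2.647 1.509 -1.198
v 2.235 1.05 -1.507
v 0.992 2.87 2.447
v 1.844 3.079 1.801
v 2.96 3.618 3.446
v 2.108 3.41 4.093
v 1.614 3.505 1.817
v 2.73 4.045 3.462
v 1.261 3.806 1.958
v 2.377 4.346 3.603
v 0.854 3.922 2.196
v 1.97 4.461 3.841
v 0.475 3.829 2.484
v 1.591 4.369 4.129
v 0.198 3.546 2.764
v 1.314 4.086 4.41
v 0.078 3.13 2.982
v 1.194 3.669 4.627
v 0.14 2.662 3.094
v 1.256 3.201 4.739
v 0.37 2.235 3.078
v 1.486 2.775 4.723
v 0.723 1.934 2.937
v 1.839 2.474 4.582
v 1.13 1.819 2.699
v 2.246 2.358 4.344
v 1.509 1.911 2.411
v 2.625 2.451 4.056
v 1.786 2.194 2.13
v 2.902 2.734 3.776
v 1.906 2.611 1.913
v 3.022 3.15 3.558
f 2 4 1
f 5 2 1
f 1 4 3
f 3 5 1
f 2 8 4
f 6 2 5
f 6 8 2
f 4 8 3
f 7 5 3
f 3 8 7
f 7 6 5
f 8 6 7
f 9 46 25
f 46 20 49
f 25 49 14
f 46 49 25
f 9 25 21
f 25 14 26
f 21 26 10
f 25 26 21
f 9 21 30
f 21 10 31
f 30 31 16
f 21 31 30
f 9 30 42
f 30 16 45
f 42 45 19
f 30 45 42
f 9 42 46
f 42 19 50
f 46 50 20
f 42 50 46
f 10 26 37
f 26 14 40
f 37 40 18
f 26 40 37
f 14 49 27
f 49 20 48
f 27 48 13
f 49 48 27
f 20 50 47
f 50 19 43
f 47 43 11
f 50 43 47
f 19 45 44
f 45 16 32
f 44 32 15
f 45 32 44
f 16 31 36
f 31 10 33
f 36 33 17
f 31 33 36
f 12 38 24
f 38 18 39
f 24 39 13
f 38 39 24
f 12 24 22
f 24 13 23
f 22 23 11
f 24 23 22
f 12 22 29
f 22 11 28
f 29 28 15
f 22 28 29
f 12 29 34
f 29 15 35
f 34 35 17
f 29 35 34
f 12 34 38
f 34 17 41
f 38 41 18
f 34 41 38
f 13 39 27
f 39 18 40
f 27 40 14
f 39 40 27
f 11 23 47
f 23 13 48
f 47 48 20
f 23 48 47
f 15 28 44
f 28 11 43
f 44 43 19
f 28 43 44
f 17 35 36
f 35 15 32
f 36 32 16
f 35 32 36
f 18 41 37
f 41 17 33
f 37 33 10
f 41 33 37
f 52 51 55
f 52 55 53
f 53 55 56
f 53 56 54
f 55 51 57
f 55 57 56
f 56 57 58
f 56 58 54
f 57 51 59
f 57 59 58
f 58 59 60
f 58 60 54
f 59 51 61
f 59 61 60
f 60 61 62
f 60 62 54
f 61 51 63
f 61 63 62
f 62 63 64
f 62 64 54
f 63 51 65
f 63 65 64
f 64 65 66
f 64 66 54
f 65 51 67
f 65 67 66
f 66 67 68
f 66 68 54
f 67 51 69
f 67 69 68
f 68 69 70
f 68 70 54
f 69 51 71
f 69 71 70
f 70 71 72
f 70 72 54
f 71 51 73
f 71 73 72
f 72 73 74
f 72 74 54
f 73 51 75
f 73 75 74
f 74 75 76
f 74 76 54
f 75 51 77
f 75 77 76
f 76 77 78
f 76 78 54
f 77 51 79
f 77 79 78
f 78 79 80
f 78 80 54
f 79 51 52
f 79 52 80
f 80 52 53
f 80 53 54



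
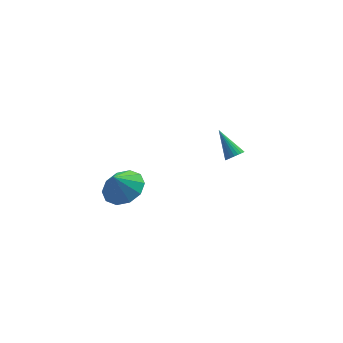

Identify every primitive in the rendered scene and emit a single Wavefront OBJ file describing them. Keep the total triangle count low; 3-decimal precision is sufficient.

v -3.233 -2.495 3.07
v -2.343 -2.167 3.519
v -3.707 -2.605 4.09
v -2.713 -1.646 3.404
v -3.282 -1.45 3.161
v -3.832 -1.653 2.883
v -4.154 -2.177 2.677
v -4.124 -2.823 2.621
v -3.754 -3.343 2.736
v -3.185 -3.54 2.979
v -2.634 -3.337 3.257
v -2.313 -2.812 3.463
v 3.152 1.22 0.227
v 3.464 1.551 -0.025
v 2.688 2.44 1.253
v 3.291 1.573 -0.129
v 3.097 1.541 -0.179
v 2.911 1.46 -0.167
v 2.762 1.343 -0.095
v 2.672 1.207 0.026
v 2.655 1.073 0.178
v 2.714 0.962 0.337
v 2.839 0.889 0.479
v 3.012 0.868 0.583
v 3.206 0.9 0.633
v 3.392 0.98 0.621
v 3.541 1.097 0.549
v 3.631 1.233 0.428
v 3.648 1.367 0.276
v 3.589 1.479 0.117
f 2 1 4
f 2 4 3
f 4 1 5
f 4 5 3
f 5 1 6
f 5 6 3
f 6 1 7
f 6 7 3
f 7 1 8
f 7 8 3
f 8 1 9
f 8 9 3
f 9 1 10
f 9 10 3
f 10 1 11
f 10 11 3
f 11 1 12
f 11 12 3
f 12 1 2
f 12 2 3
f 14 13 16
f 14 16 15
f 16 13 17
f 16 17 15
f 17 13 18
f 17 18 15
f 18 13 19
f 18 19 15
f 19 13 20
f 19 20 15
f 20 13 21
f 20 21 15
f 21 13 22
f 21 22 15
f 22 13 23
f 22 23 15
f 23 13 24
f 23 24 15
f 24 13 25
f 24 25 15
f 25 13 26
f 25 26 15
f 26 13 27
f 26 27 15
f 27 13 28
f 27 28 15
f 28 13 29
f 28 29 15
f 29 13 30
f 29 30 15
f 30 13 14
f 30 14 15



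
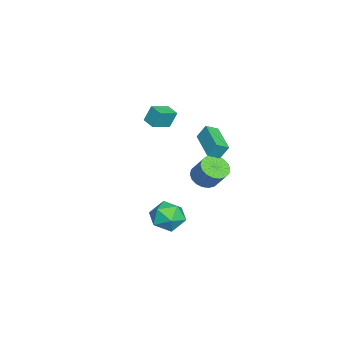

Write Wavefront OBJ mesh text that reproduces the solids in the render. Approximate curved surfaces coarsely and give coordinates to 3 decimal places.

v 2.82 1.782 -3.539
v 3.77 2.241 -3.866
v 3.55 0.159 -3.694
v 4.5 0.618 -4.021
v 4.158 0.74 -2.978
v 3.706 1.743 -2.882
v 3.614 0.657 -4.678
v 3.162 1.66 -4.582
v 4.26 1.546 -4.569
v 4.596 1.597 -3.519
v 2.724 0.803 -4.041
v 3.06 0.854 -2.991
v -3.561 -1.752 -0.578
v -3.702 -1.34 0.508
v -4.521 -0.968 -1.001
v -4.662 -0.555 0.085
v -2.958 -1.105 -0.745
v -3.099 -0.692 0.341
v -3.918 -0.32 -1.168
v -4.059 0.092 -0.082
v -3.318 1.38 -1.438
v -3.376 1.88 -0.55
v -3.749 2.016 -1.824
v -3.807 2.515 -0.937
v -1.513 2.345 -1.863
v -1.571 2.844 -0.976
v -1.944 2.98 -2.25
v -2.002 3.48 -1.362
v -2.504 2.012 -4.177
v -1.857 2.377 -4.702
v -1.309 3.094 -3.528
v -1.956 2.728 -3.003
v -2.157 2.648 -4.727
v -1.609 3.364 -3.554
v -2.525 2.793 -4.643
v -1.978 3.509 -3.47
v -2.89 2.783 -4.467
v -2.343 3.499 -3.294
v -3.178 2.62 -4.234
v -2.631 3.337 -3.06
v -3.333 2.337 -3.989
v -2.785 3.053 -2.815
v -3.323 1.989 -3.781
v -2.775 2.706 -2.607
v -3.151 1.646 -3.652
v -2.603 2.363 -2.478
v -2.851 1.376 -3.626
v -2.303 2.092 -2.453
v -2.482 1.231 -3.71
v -1.935 1.947 -2.537
v -2.117 1.241 -3.886
v -1.57 1.957 -2.713
v -1.829 1.403 -4.12
v -1.282 2.12 -2.946
v -1.675 1.687 -4.365
v -1.127 2.403 -3.191
v -1.685 2.034 -4.573
v -1.137 2.751 -3.399
f 1 12 6
f 1 6 2
f 1 2 8
f 1 8 11
f 1 11 12
f 2 6 10
f 6 12 5
f 12 11 3
f 11 8 7
f 8 2 9
f 4 10 5
f 4 5 3
f 4 3 7
f 4 7 9
f 4 9 10
f 5 10 6
f 3 5 12
f 7 3 11
f 9 7 8
f 10 9 2
f 14 16 13
f 17 14 13
f 13 16 15
f 15 17 13
f 14 20 16
f 18 14 17
f 18 20 14
f 16 20 15
f 19 17 15
f 15 20 19
f 19 18 17
f 20 18 19
f 22 24 21
f 25 22 21
f 21 24 23
f 23 25 21
f 22 28 24
f 26 22 25
f 26 28 22
f 24 28 23
f 27 25 23
f 23 28 27
f 27 26 25
f 28 26 27
f 30 29 33
f 30 33 31
f 31 33 34
f 31 34 32
f 33 29 35
f 33 35 34
f 34 35 36
f 34 36 32
f 35 29 37
f 35 37 36
f 36 37 38
f 36 38 32
f 37 29 39
f 37 39 38
f 38 39 40
f 38 40 32
f 39 29 41
f 39 41 40
f 40 41 42
f 40 42 32
f 41 29 43
f 41 43 42
f 42 43 44
f 42 44 32
f 43 29 45
f 43 45 44
f 44 45 46
f 44 46 32
f 45 29 47
f 45 47 46
f 46 47 48
f 46 48 32
f 47 29 49
f 47 49 48
f 48 49 50
f 48 50 32
f 49 29 51
f 49 51 50
f 50 51 52
f 50 52 32
f 51 29 53
f 51 53 52
f 52 53 54
f 52 54 32
f 53 29 55
f 53 55 54
f 54 55 56
f 54 56 32
f 55 29 57
f 55 57 56
f 56 57 58
f 56 58 32
f 57 29 30
f 57 30 58
f 58 30 31
f 58 31 32



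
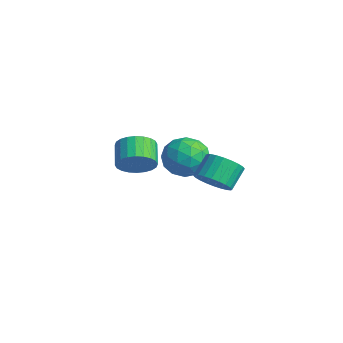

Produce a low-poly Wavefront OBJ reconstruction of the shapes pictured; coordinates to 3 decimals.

v -1.314 1.588 -4.663
v -0.864 1.006 -3.927
v -2.756 1.574 -3.793
v -2.306 0.992 -3.057
v -2.018 1.984 -3.185
v -1.126 1.993 -3.723
v -2.494 0.587 -3.997
v -1.602 0.596 -4.535
v -1.593 0.388 -3.515
v -1.299 1.251 -3.013
v -2.321 1.329 -4.707
v -2.027 2.192 -4.205
v -0.962 1.298 -4.372
v -2.658 1.282 -3.348
v -2.488 1.865 -3.424
v -2.223 1.523 -2.991
v -1.117 1.878 -4.252
v -0.852 1.536 -3.819
v -1.53 2.111 -3.383
v -2.768 1.044 -3.901
v -2.503 0.702 -3.468
v -1.397 1.057 -4.729
v -1.132 0.715 -4.296
v -2.09 0.469 -4.337
v -1.126 0.593 -3.697
v -1.974 0.585 -3.185
v -2.084 0.347 -3.738
v -1.56 0.352 -4.054
v -0.953 1.1 -3.402
v -1.801 1.092 -2.89
v -1.631 1.675 -2.966
v -1.108 1.68 -3.282
v -1.382 0.737 -3.16
v -1.819 1.488 -4.83
v -2.667 1.48 -4.318
v -2.512 0.9 -4.438
v -1.989 0.905 -4.754
v -1.646 1.995 -4.535
v -2.494 1.987 -4.023
v -2.06 2.228 -3.666
v -1.536 2.233 -3.982
v -2.238 1.843 -4.56
v 0.511 -1.91 -2.418
v 0.998 -1.819 -1.79
v 0.155 -1.439 -1.193
v -0.331 -1.53 -1.822
v 1.025 -1.541 -1.929
v 0.182 -1.161 -1.332
v 0.974 -1.319 -2.142
v 0.131 -0.939 -1.545
v 0.852 -1.187 -2.397
v 0.01 -0.807 -1.801
v 0.679 -1.165 -2.656
v -0.163 -0.785 -2.059
v 0.48 -1.256 -2.878
v -0.362 -0.876 -2.282
v 0.286 -1.447 -3.031
v -0.556 -1.067 -2.434
v 0.126 -1.709 -3.09
v -0.716 -1.329 -2.493
v 0.025 -2.001 -3.047
v -0.818 -1.621 -2.45
v -0.002 -2.279 -2.908
v -0.845 -1.899 -2.311
v 0.049 -2.501 -2.695
v -0.794 -2.121 -2.098
v 0.17 -2.633 -2.439
v -0.672 -2.253 -1.843
v 0.343 -2.655 -2.181
v -0.499 -2.275 -1.584
v 0.542 -2.564 -1.958
v -0.3 -2.184 -1.362
v 0.736 -2.373 -1.806
v -0.106 -1.993 -1.209
v 0.896 -2.111 -1.747
v 0.054 -1.731 -1.15
v 2.839 0.101 -2.709
v 3.585 0.255 -2.498
v 3.227 0.952 -1.741
v 2.481 0.799 -1.951
v 3.539 0.468 -2.716
v 3.181 1.165 -1.959
v 3.386 0.625 -2.933
v 3.029 1.323 -2.176
v 3.15 0.702 -3.116
v 2.793 1.4 -2.358
v 2.867 0.688 -3.236
v 2.51 1.386 -2.479
v 2.58 0.585 -3.277
v 2.222 1.283 -2.52
v 2.331 0.408 -3.231
v 1.974 1.106 -2.474
v 2.161 0.184 -3.105
v 1.803 0.882 -2.348
v 2.093 -0.052 -2.919
v 1.735 0.645 -2.162
v 2.139 -0.265 -2.701
v 1.781 0.432 -1.944
v 2.291 -0.423 -2.484
v 1.934 0.275 -1.727
v 2.527 -0.5 -2.302
v 2.17 0.198 -1.544
v 2.81 -0.486 -2.181
v 2.453 0.212 -1.424
v 3.098 -0.383 -2.14
v 2.74 0.315 -1.383
v 3.346 -0.206 -2.186
v 2.989 0.492 -1.429
v 3.517 0.018 -2.312
v 3.159 0.716 -1.555
f 1 38 17
f 38 12 41
f 17 41 6
f 38 41 17
f 1 17 13
f 17 6 18
f 13 18 2
f 17 18 13
f 1 13 22
f 13 2 23
f 22 23 8
f 13 23 22
f 1 22 34
f 22 8 37
f 34 37 11
f 22 37 34
f 1 34 38
f 34 11 42
f 38 42 12
f 34 42 38
f 2 18 29
f 18 6 32
f 29 32 10
f 18 32 29
f 6 41 19
f 41 12 40
f 19 40 5
f 41 40 19
f 12 42 39
f 42 11 35
f 39 35 3
f 42 35 39
f 11 37 36
f 37 8 24
f 36 24 7
f 37 24 36
f 8 23 28
f 23 2 25
f 28 25 9
f 23 25 28
f 4 30 16
f 30 10 31
f 16 31 5
f 30 31 16
f 4 16 14
f 16 5 15
f 14 15 3
f 16 15 14
f 4 14 21
f 14 3 20
f 21 20 7
f 14 20 21
f 4 21 26
f 21 7 27
f 26 27 9
f 21 27 26
f 4 26 30
f 26 9 33
f 30 33 10
f 26 33 30
f 5 31 19
f 31 10 32
f 19 32 6
f 31 32 19
f 3 15 39
f 15 5 40
f 39 40 12
f 15 40 39
f 7 20 36
f 20 3 35
f 36 35 11
f 20 35 36
f 9 27 28
f 27 7 24
f 28 24 8
f 27 24 28
f 10 33 29
f 33 9 25
f 29 25 2
f 33 25 29
f 44 43 47
f 44 47 45
f 45 47 48
f 45 48 46
f 47 43 49
f 47 49 48
f 48 49 50
f 48 50 46
f 49 43 51
f 49 51 50
f 50 51 52
f 50 52 46
f 51 43 53
f 51 53 52
f 52 53 54
f 52 54 46
f 53 43 55
f 53 55 54
f 54 55 56
f 54 56 46
f 55 43 57
f 55 57 56
f 56 57 58
f 56 58 46
f 57 43 59
f 57 59 58
f 58 59 60
f 58 60 46
f 59 43 61
f 59 61 60
f 60 61 62
f 60 62 46
f 61 43 63
f 61 63 62
f 62 63 64
f 62 64 46
f 63 43 65
f 63 65 64
f 64 65 66
f 64 66 46
f 65 43 67
f 65 67 66
f 66 67 68
f 66 68 46
f 67 43 69
f 67 69 68
f 68 69 70
f 68 70 46
f 69 43 71
f 69 71 70
f 70 71 72
f 70 72 46
f 71 43 73
f 71 73 72
f 72 73 74
f 72 74 46
f 73 43 75
f 73 75 74
f 74 75 76
f 74 76 46
f 75 43 44
f 75 44 76
f 76 44 45
f 76 45 46
f 78 77 81
f 78 81 79
f 79 81 82
f 79 82 80
f 81 77 83
f 81 83 82
f 82 83 84
f 82 84 80
f 83 77 85
f 83 85 84
f 84 85 86
f 84 86 80
f 85 77 87
f 85 87 86
f 86 87 88
f 86 88 80
f 87 77 89
f 87 89 88
f 88 89 90
f 88 90 80
f 89 77 91
f 89 91 90
f 90 91 92
f 90 92 80
f 91 77 93
f 91 93 92
f 92 93 94
f 92 94 80
f 93 77 95
f 93 95 94
f 94 95 96
f 94 96 80
f 95 77 97
f 95 97 96
f 96 97 98
f 96 98 80
f 97 77 99
f 97 99 98
f 98 99 100
f 98 100 80
f 99 77 101
f 99 101 100
f 100 101 102
f 100 102 80
f 101 77 103
f 101 103 102
f 102 103 104
f 102 104 80
f 103 77 105
f 103 105 104
f 104 105 106
f 104 106 80
f 105 77 107
f 105 107 106
f 106 107 108
f 106 108 80
f 107 77 109
f 107 109 108
f 108 109 110
f 108 110 80
f 109 77 78
f 109 78 110
f 110 78 79
f 110 79 80



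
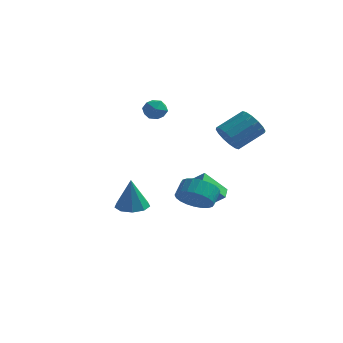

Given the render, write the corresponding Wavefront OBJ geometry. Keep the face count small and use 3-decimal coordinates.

v 0.021 1.056 -3.752
v 1.004 1.052 -2.996
v -0.194 1.85 -3.468
v 0.788 1.846 -2.712
v 1.052 1.814 -5.088
v 2.034 1.81 -4.332
v 0.836 2.608 -4.804
v 1.819 2.604 -4.048
v -0.846 -3.822 -3.406
v 0.001 -4.2 -3.48
v -0.794 -4.078 -1.494
v 0.05 -3.572 -3.397
v -0.32 -3.06 -3.319
v -0.936 -2.905 -3.281
v -1.51 -3.18 -3.302
v -1.773 -3.755 -3.372
v -1.602 -4.362 -3.458
v -1.077 -4.716 -3.519
v -0.444 -4.652 -3.528
v -2.569 3.894 0.453
v -2.13 3.517 1.034
v -3.69 3.503 1.046
v -3.251 3.126 1.627
v -3.258 3.945 1.586
v -2.565 4.186 1.219
v -3.255 2.834 0.861
v -2.562 3.075 0.494
v -2.554 2.861 1.286
v -2.556 3.548 1.734
v -3.264 3.472 0.346
v -3.266 4.159 0.794
v 1.329 -0.784 -3.71
v 2.182 -0.344 -4.247
v 2.205 0.443 -3.567
v 1.351 0.004 -3.03
v 1.852 -0.16 -4.449
v 1.875 0.627 -3.77
v 1.442 -0.071 -4.54
v 1.465 0.717 -3.86
v 1.015 -0.09 -4.503
v 1.038 0.698 -3.824
v 0.636 -0.214 -4.346
v 0.658 0.573 -3.667
v 0.362 -0.426 -4.092
v 0.384 0.362 -3.413
v 0.235 -0.691 -3.78
v 0.257 0.096 -3.101
v 0.275 -0.971 -3.457
v 0.297 -0.184 -2.778
v 0.475 -1.223 -3.173
v 0.498 -0.436 -2.493
v 0.805 -1.407 -2.97
v 0.828 -0.62 -2.291
v 1.215 -1.497 -2.88
v 1.238 -0.709 -2.2
v 1.642 -1.478 -2.916
v 1.665 -0.69 -2.237
v 2.022 -1.353 -3.073
v 2.044 -0.566 -2.394
v 2.296 -1.142 -3.327
v 2.318 -0.354 -2.648
v 2.423 -0.876 -3.639
v 2.445 -0.089 -2.96
v 2.383 -0.596 -3.962
v 2.405 0.191 -3.283
v 1.958 2.213 -0.094
v 2.5 1.482 0.242
v 3.523 2.696 1.231
v 2.982 3.427 0.894
v 2.73 1.632 -0.179
v 3.753 2.845 0.81
v 2.753 1.937 -0.577
v 3.776 3.15 0.412
v 2.563 2.316 -0.846
v 3.586 3.529 0.143
v 2.211 2.668 -0.913
v 3.234 3.881 0.075
v 1.791 2.898 -0.761
v 2.815 4.111 0.227
v 1.417 2.944 -0.431
v 2.44 4.158 0.558
v 1.187 2.795 -0.01
v 2.21 4.008 0.979
v 1.164 2.49 0.388
v 2.187 3.703 1.377
v 1.354 2.111 0.657
v 2.377 3.324 1.646
v 1.706 1.759 0.725
v 2.729 2.972 1.713
v 2.125 1.529 0.573
v 3.149 2.742 1.561
f 2 4 1
f 5 2 1
f 1 4 3
f 3 5 1
f 2 8 4
f 6 2 5
f 6 8 2
f 4 8 3
f 7 5 3
f 3 8 7
f 7 6 5
f 8 6 7
f 10 9 12
f 10 12 11
f 12 9 13
f 12 13 11
f 13 9 14
f 13 14 11
f 14 9 15
f 14 15 11
f 15 9 16
f 15 16 11
f 16 9 17
f 16 17 11
f 17 9 18
f 17 18 11
f 18 9 19
f 18 19 11
f 19 9 10
f 19 10 11
f 20 31 25
f 20 25 21
f 20 21 27
f 20 27 30
f 20 30 31
f 21 25 29
f 25 31 24
f 31 30 22
f 30 27 26
f 27 21 28
f 23 29 24
f 23 24 22
f 23 22 26
f 23 26 28
f 23 28 29
f 24 29 25
f 22 24 31
f 26 22 30
f 28 26 27
f 29 28 21
f 33 32 36
f 33 36 34
f 34 36 37
f 34 37 35
f 36 32 38
f 36 38 37
f 37 38 39
f 37 39 35
f 38 32 40
f 38 40 39
f 39 40 41
f 39 41 35
f 40 32 42
f 40 42 41
f 41 42 43
f 41 43 35
f 42 32 44
f 42 44 43
f 43 44 45
f 43 45 35
f 44 32 46
f 44 46 45
f 45 46 47
f 45 47 35
f 46 32 48
f 46 48 47
f 47 48 49
f 47 49 35
f 48 32 50
f 48 50 49
f 49 50 51
f 49 51 35
f 50 32 52
f 50 52 51
f 51 52 53
f 51 53 35
f 52 32 54
f 52 54 53
f 53 54 55
f 53 55 35
f 54 32 56
f 54 56 55
f 55 56 57
f 55 57 35
f 56 32 58
f 56 58 57
f 57 58 59
f 57 59 35
f 58 32 60
f 58 60 59
f 59 60 61
f 59 61 35
f 60 32 62
f 60 62 61
f 61 62 63
f 61 63 35
f 62 32 64
f 62 64 63
f 63 64 65
f 63 65 35
f 64 32 33
f 64 33 65
f 65 33 34
f 65 34 35
f 67 66 70
f 67 70 68
f 68 70 71
f 68 71 69
f 70 66 72
f 70 72 71
f 71 72 73
f 71 73 69
f 72 66 74
f 72 74 73
f 73 74 75
f 73 75 69
f 74 66 76
f 74 76 75
f 75 76 77
f 75 77 69
f 76 66 78
f 76 78 77
f 77 78 79
f 77 79 69
f 78 66 80
f 78 80 79
f 79 80 81
f 79 81 69
f 80 66 82
f 80 82 81
f 81 82 83
f 81 83 69
f 82 66 84
f 82 84 83
f 83 84 85
f 83 85 69
f 84 66 86
f 84 86 85
f 85 86 87
f 85 87 69
f 86 66 88
f 86 88 87
f 87 88 89
f 87 89 69
f 88 66 90
f 88 90 89
f 89 90 91
f 89 91 69
f 90 66 67
f 90 67 91
f 91 67 68
f 91 68 69



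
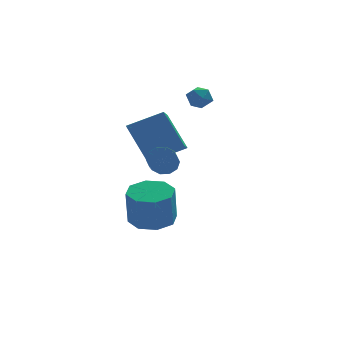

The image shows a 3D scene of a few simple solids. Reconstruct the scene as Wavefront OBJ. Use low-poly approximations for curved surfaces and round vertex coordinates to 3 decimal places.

v -2.386 -0.488 -2.714
v -1.616 -1.239 -2.802
v -1.763 -1.604 -0.995
v -2.534 -0.852 -0.906
v -1.31 -0.492 -2.627
v -1.457 -0.856 -0.819
v -1.634 0.258 -2.502
v -1.782 -0.106 -0.694
v -2.399 0.571 -2.502
v -2.547 0.207 -0.694
v -3.157 0.264 -2.625
v -3.304 -0.101 -0.818
v -3.463 -0.484 -2.801
v -3.61 -0.848 -0.993
v -3.138 -1.234 -2.926
v -3.286 -1.598 -1.118
v -2.373 -1.547 -2.926
v -2.521 -1.911 -1.118
v -0.276 1.583 3.16
v 0.053 2.05 3.516
v 0.107 0.81 3.824
v 0.436 1.277 4.18
v -0.237 1.252 4.197
v -0.473 1.73 3.787
v 0.633 1.13 3.553
v 0.397 1.608 3.143
v 0.615 1.77 3.758
v 0.077 1.846 4.156
v 0.083 1.014 3.184
v -0.455 1.09 3.582
v -2.571 -0.057 0.691
v -3.259 1.023 2.343
v -2.158 1.24 0.015
v -2.846 2.32 1.666
v -0.934 -0.18 1.454
v -1.622 0.9 3.105
v -0.521 1.117 0.777
v -1.209 2.197 2.429
v -2.298 -2.827 1.586
v -2.075 -2.583 2.146
v -2.479 -4.249 3.033
v -2.702 -4.493 2.474
v -2.467 -2.501 2.122
v -2.871 -4.166 3.01
v -2.795 -2.543 1.894
v -3.199 -4.208 2.781
v -2.933 -2.694 1.548
v -3.337 -4.359 2.435
v -2.828 -2.896 1.217
v -3.233 -4.561 2.104
v -2.521 -3.071 1.027
v -2.925 -4.737 1.914
v -2.129 -3.154 1.05
v -2.533 -4.819 1.938
v -1.801 -3.112 1.279
v -2.205 -4.777 2.166
v -1.663 -2.961 1.625
v -2.067 -4.626 2.512
v -1.767 -2.759 1.956
v -2.172 -4.424 2.843
f 2 1 5
f 2 5 3
f 3 5 6
f 3 6 4
f 5 1 7
f 5 7 6
f 6 7 8
f 6 8 4
f 7 1 9
f 7 9 8
f 8 9 10
f 8 10 4
f 9 1 11
f 9 11 10
f 10 11 12
f 10 12 4
f 11 1 13
f 11 13 12
f 12 13 14
f 12 14 4
f 13 1 15
f 13 15 14
f 14 15 16
f 14 16 4
f 15 1 17
f 15 17 16
f 16 17 18
f 16 18 4
f 17 1 2
f 17 2 18
f 18 2 3
f 18 3 4
f 19 30 24
f 19 24 20
f 19 20 26
f 19 26 29
f 19 29 30
f 20 24 28
f 24 30 23
f 30 29 21
f 29 26 25
f 26 20 27
f 22 28 23
f 22 23 21
f 22 21 25
f 22 25 27
f 22 27 28
f 23 28 24
f 21 23 30
f 25 21 29
f 27 25 26
f 28 27 20
f 32 34 31
f 35 32 31
f 31 34 33
f 33 35 31
f 32 38 34
f 36 32 35
f 36 38 32
f 34 38 33
f 37 35 33
f 33 38 37
f 37 36 35
f 38 36 37
f 40 39 43
f 40 43 41
f 41 43 44
f 41 44 42
f 43 39 45
f 43 45 44
f 44 45 46
f 44 46 42
f 45 39 47
f 45 47 46
f 46 47 48
f 46 48 42
f 47 39 49
f 47 49 48
f 48 49 50
f 48 50 42
f 49 39 51
f 49 51 50
f 50 51 52
f 50 52 42
f 51 39 53
f 51 53 52
f 52 53 54
f 52 54 42
f 53 39 55
f 53 55 54
f 54 55 56
f 54 56 42
f 55 39 57
f 55 57 56
f 56 57 58
f 56 58 42
f 57 39 59
f 57 59 58
f 58 59 60
f 58 60 42
f 59 39 40
f 59 40 60
f 60 40 41
f 60 41 42



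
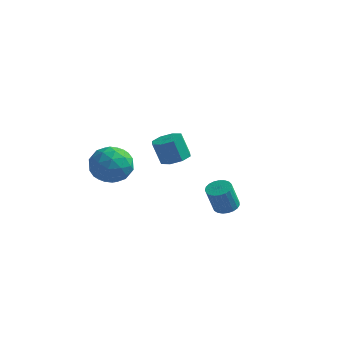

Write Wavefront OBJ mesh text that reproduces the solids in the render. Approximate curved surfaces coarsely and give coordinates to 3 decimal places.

v -4.557 1.086 3.427
v -3.445 1.403 3.153
v -4.455 -0.363 2.167
v -3.343 -0.046 1.893
v -3.583 -0.505 2.962
v -3.646 0.39 3.741
v -4.254 0.65 1.579
v -4.317 1.545 2.358
v -3.258 1.134 2.011
v -2.843 0.42 2.865
v -5.057 0.62 2.455
v -4.642 -0.094 3.309
v -4.01 1.371 3.401
v -3.89 -0.331 1.919
v -4.031 -0.602 2.548
v -3.377 -0.415 2.387
v -4.128 0.776 3.746
v -3.475 0.963 3.585
v -3.556 -0.159 3.473
v -4.425 0.077 1.735
v -3.772 0.264 1.574
v -4.523 1.455 2.933
v -3.869 1.642 2.772
v -4.344 1.199 1.847
v -3.247 1.4 2.568
v -3.186 0.548 1.828
v -3.722 0.957 1.643
v -3.759 1.483 2.101
v -3.003 0.98 3.07
v -2.943 0.129 2.33
v -3.084 -0.142 2.958
v -3.121 0.385 3.416
v -2.893 0.822 2.399
v -4.957 0.911 2.99
v -4.897 0.06 2.25
v -4.779 0.655 1.904
v -4.816 1.182 2.362
v -4.714 0.492 3.492
v -4.653 -0.36 2.752
v -4.141 -0.443 3.219
v -4.178 0.083 3.677
v -5.007 0.218 2.921
v -1.951 3.635 1.993
v -1.344 3.116 2.217
v -1.821 3.106 3.49
v -2.429 3.625 3.267
v -1.179 3.726 2.284
v -1.657 3.716 3.557
v -1.467 4.283 2.18
v -1.944 4.272 3.454
v -2.038 4.46 1.967
v -2.516 4.45 3.241
v -2.559 4.154 1.77
v -3.036 4.144 3.043
v -2.723 3.544 1.703
v -3.201 3.534 2.976
v -2.436 2.988 1.806
v -2.913 2.977 3.08
v -1.864 2.81 2.019
v -2.342 2.8 3.293
v 2.433 -0.134 1.727
v 2.963 -0.508 1.696
v 2.738 -0.94 3.083
v 2.207 -0.566 3.113
v 3.065 -0.274 1.786
v 2.839 -0.706 3.172
v 3.057 -0.015 1.865
v 2.831 -0.448 3.252
v 2.941 0.222 1.92
v 2.716 -0.21 3.307
v 2.737 0.399 1.942
v 2.512 -0.034 3.329
v 2.481 0.483 1.927
v 2.255 0.05 3.314
v 2.216 0.46 1.877
v 1.991 0.028 3.264
v 1.989 0.335 1.801
v 1.764 -0.097 3.188
v 1.838 0.129 1.712
v 1.613 -0.304 3.099
v 1.791 -0.123 1.626
v 1.565 -0.555 3.013
v 1.854 -0.376 1.557
v 1.629 -0.809 2.944
v 2.017 -0.588 1.518
v 1.792 -1.02 2.904
v 2.252 -0.721 1.514
v 2.027 -1.154 2.901
v 2.519 -0.753 1.548
v 2.294 -1.185 2.934
v 2.77 -0.677 1.612
v 2.545 -1.11 2.999
f 1 38 17
f 38 12 41
f 17 41 6
f 38 41 17
f 1 17 13
f 17 6 18
f 13 18 2
f 17 18 13
f 1 13 22
f 13 2 23
f 22 23 8
f 13 23 22
f 1 22 34
f 22 8 37
f 34 37 11
f 22 37 34
f 1 34 38
f 34 11 42
f 38 42 12
f 34 42 38
f 2 18 29
f 18 6 32
f 29 32 10
f 18 32 29
f 6 41 19
f 41 12 40
f 19 40 5
f 41 40 19
f 12 42 39
f 42 11 35
f 39 35 3
f 42 35 39
f 11 37 36
f 37 8 24
f 36 24 7
f 37 24 36
f 8 23 28
f 23 2 25
f 28 25 9
f 23 25 28
f 4 30 16
f 30 10 31
f 16 31 5
f 30 31 16
f 4 16 14
f 16 5 15
f 14 15 3
f 16 15 14
f 4 14 21
f 14 3 20
f 21 20 7
f 14 20 21
f 4 21 26
f 21 7 27
f 26 27 9
f 21 27 26
f 4 26 30
f 26 9 33
f 30 33 10
f 26 33 30
f 5 31 19
f 31 10 32
f 19 32 6
f 31 32 19
f 3 15 39
f 15 5 40
f 39 40 12
f 15 40 39
f 7 20 36
f 20 3 35
f 36 35 11
f 20 35 36
f 9 27 28
f 27 7 24
f 28 24 8
f 27 24 28
f 10 33 29
f 33 9 25
f 29 25 2
f 33 25 29
f 44 43 47
f 44 47 45
f 45 47 48
f 45 48 46
f 47 43 49
f 47 49 48
f 48 49 50
f 48 50 46
f 49 43 51
f 49 51 50
f 50 51 52
f 50 52 46
f 51 43 53
f 51 53 52
f 52 53 54
f 52 54 46
f 53 43 55
f 53 55 54
f 54 55 56
f 54 56 46
f 55 43 57
f 55 57 56
f 56 57 58
f 56 58 46
f 57 43 59
f 57 59 58
f 58 59 60
f 58 60 46
f 59 43 44
f 59 44 60
f 60 44 45
f 60 45 46
f 62 61 65
f 62 65 63
f 63 65 66
f 63 66 64
f 65 61 67
f 65 67 66
f 66 67 68
f 66 68 64
f 67 61 69
f 67 69 68
f 68 69 70
f 68 70 64
f 69 61 71
f 69 71 70
f 70 71 72
f 70 72 64
f 71 61 73
f 71 73 72
f 72 73 74
f 72 74 64
f 73 61 75
f 73 75 74
f 74 75 76
f 74 76 64
f 75 61 77
f 75 77 76
f 76 77 78
f 76 78 64
f 77 61 79
f 77 79 78
f 78 79 80
f 78 80 64
f 79 61 81
f 79 81 80
f 80 81 82
f 80 82 64
f 81 61 83
f 81 83 82
f 82 83 84
f 82 84 64
f 83 61 85
f 83 85 84
f 84 85 86
f 84 86 64
f 85 61 87
f 85 87 86
f 86 87 88
f 86 88 64
f 87 61 89
f 87 89 88
f 88 89 90
f 88 90 64
f 89 61 91
f 89 91 90
f 90 91 92
f 90 92 64
f 91 61 62
f 91 62 92
f 92 62 63
f 92 63 64



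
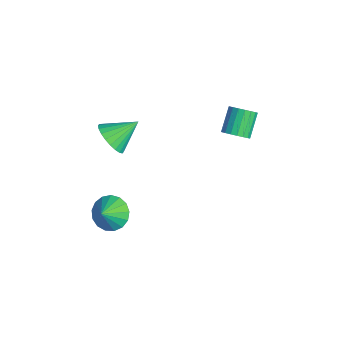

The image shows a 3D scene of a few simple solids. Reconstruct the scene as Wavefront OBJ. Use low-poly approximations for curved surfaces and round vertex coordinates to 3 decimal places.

v 2.727 -2.992 -4.037
v 3.268 -3.477 -4.822
v 3.233 -3.648 -3.283
v 3.572 -3.088 -4.687
v 3.682 -2.676 -4.402
v 3.573 -2.337 -4.034
v 3.271 -2.148 -3.667
v 2.844 -2.152 -3.384
v 2.39 -2.349 -3.251
v 2.013 -2.693 -3.298
v 1.801 -3.105 -3.514
v 1.8 -3.492 -3.85
v 2.012 -3.764 -4.229
v 2.387 -3.859 -4.564
v 2.841 -3.756 -4.778
v 4.22 3.232 1.918
v 4.815 3.647 2.108
v 3.955 4.403 3.152
v 3.36 3.988 2.962
v 4.675 3.826 1.863
v 3.815 4.582 2.908
v 4.445 3.887 1.629
v 3.585 4.643 2.674
v 4.17 3.818 1.452
v 3.31 4.574 2.497
v 3.905 3.634 1.368
v 3.045 4.389 2.413
v 3.703 3.369 1.392
v 2.842 4.125 2.437
v 3.603 3.078 1.521
v 2.742 3.834 2.565
v 3.625 2.817 1.728
v 2.765 3.573 2.772
v 3.765 2.638 1.972
v 2.905 3.394 3.017
v 3.995 2.577 2.206
v 3.135 3.333 3.251
v 4.27 2.646 2.383
v 3.41 3.402 3.428
v 4.535 2.831 2.467
v 3.675 3.586 3.512
v 4.738 3.095 2.443
v 3.877 3.851 3.488
v 4.838 3.386 2.315
v 3.977 4.142 3.359
v 2.803 -2.868 2.548
v 3.655 -2.573 2.05
v 2.857 -1.432 3.492
v 3.369 -2.411 1.819
v 2.997 -2.318 1.699
v 2.596 -2.308 1.708
v 2.226 -2.384 1.845
v 1.943 -2.534 2.089
v 1.792 -2.735 2.403
v 1.794 -2.955 2.738
v 1.95 -3.163 3.045
v 2.236 -3.326 3.276
v 2.608 -3.419 3.396
v 3.01 -3.428 3.387
v 3.38 -3.352 3.25
v 3.662 -3.202 3.006
v 3.814 -3.002 2.693
v 3.811 -2.781 2.357
f 2 1 4
f 2 4 3
f 4 1 5
f 4 5 3
f 5 1 6
f 5 6 3
f 6 1 7
f 6 7 3
f 7 1 8
f 7 8 3
f 8 1 9
f 8 9 3
f 9 1 10
f 9 10 3
f 10 1 11
f 10 11 3
f 11 1 12
f 11 12 3
f 12 1 13
f 12 13 3
f 13 1 14
f 13 14 3
f 14 1 15
f 14 15 3
f 15 1 2
f 15 2 3
f 17 16 20
f 17 20 18
f 18 20 21
f 18 21 19
f 20 16 22
f 20 22 21
f 21 22 23
f 21 23 19
f 22 16 24
f 22 24 23
f 23 24 25
f 23 25 19
f 24 16 26
f 24 26 25
f 25 26 27
f 25 27 19
f 26 16 28
f 26 28 27
f 27 28 29
f 27 29 19
f 28 16 30
f 28 30 29
f 29 30 31
f 29 31 19
f 30 16 32
f 30 32 31
f 31 32 33
f 31 33 19
f 32 16 34
f 32 34 33
f 33 34 35
f 33 35 19
f 34 16 36
f 34 36 35
f 35 36 37
f 35 37 19
f 36 16 38
f 36 38 37
f 37 38 39
f 37 39 19
f 38 16 40
f 38 40 39
f 39 40 41
f 39 41 19
f 40 16 42
f 40 42 41
f 41 42 43
f 41 43 19
f 42 16 44
f 42 44 43
f 43 44 45
f 43 45 19
f 44 16 17
f 44 17 45
f 45 17 18
f 45 18 19
f 47 46 49
f 47 49 48
f 49 46 50
f 49 50 48
f 50 46 51
f 50 51 48
f 51 46 52
f 51 52 48
f 52 46 53
f 52 53 48
f 53 46 54
f 53 54 48
f 54 46 55
f 54 55 48
f 55 46 56
f 55 56 48
f 56 46 57
f 56 57 48
f 57 46 58
f 57 58 48
f 58 46 59
f 58 59 48
f 59 46 60
f 59 60 48
f 60 46 61
f 60 61 48
f 61 46 62
f 61 62 48
f 62 46 63
f 62 63 48
f 63 46 47
f 63 47 48



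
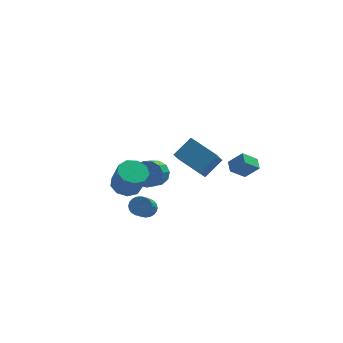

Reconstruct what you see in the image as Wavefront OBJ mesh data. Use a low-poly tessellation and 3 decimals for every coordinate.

v 2.835 -3.212 1.246
v 3.63 -3.48 2.117
v 2.838 -2.428 1.484
v 3.633 -2.696 2.356
v 3.747 -2.984 0.484
v 4.542 -3.252 1.356
v 3.75 -2.2 0.723
v 4.545 -2.468 1.594
v -3.113 -2.77 0.378
v -2.54 -3.418 -0.016
v -2.194 -4.077 1.568
v -2.767 -3.43 1.962
v -2.202 -2.883 0.133
v -1.856 -3.542 1.716
v -2.29 -2.295 0.396
v -1.945 -2.954 1.98
v -2.764 -1.93 0.651
v -2.418 -2.589 2.235
v -3.4 -1.958 0.779
v -3.055 -2.617 2.363
v -3.902 -2.366 0.718
v -3.557 -3.026 2.302
v -4.035 -2.964 0.499
v -3.689 -3.623 2.083
v -3.736 -3.47 0.223
v -3.391 -4.129 1.807
v -3.146 -3.65 0.019
v -2.8 -4.309 1.603
v -1.183 -0.27 -0.681
v -0.286 -0.476 -0.49
v -0.9 -2.075 0.673
v -1.797 -1.87 0.481
v -0.446 -0.14 -0.113
v -1.06 -1.739 1.05
v -0.84 0.154 0.084
v -1.454 -1.445 1.246
v -1.343 0.314 0.038
v -1.957 -1.286 1.2
v -1.795 0.288 -0.237
v -2.409 -1.311 0.926
v -2.053 0.084 -0.652
v -2.667 -1.515 0.51
v -2.035 -0.231 -1.077
v -2.649 -1.83 0.085
v -1.746 -0.56 -1.376
v -2.36 -2.159 -0.214
v -1.279 -0.796 -1.455
v -1.892 -2.395 -0.292
v -0.781 -0.866 -1.287
v -1.395 -2.465 -0.125
v -0.411 -0.746 -0.928
v -1.025 -2.345 0.235
v -1.769 -0.96 -3.232
v -1.437 -0.617 -2.733
v -1.96 -2.098 -1.369
v -2.291 -2.44 -1.868
v -1.685 -0.512 -2.714
v -2.207 -1.993 -1.35
v -1.945 -0.475 -2.773
v -2.467 -1.956 -1.409
v -2.178 -0.512 -2.903
v -2.7 -1.993 -1.538
v -2.349 -0.617 -3.082
v -2.871 -2.098 -1.718
v -2.432 -0.774 -3.284
v -2.954 -2.255 -1.92
v -2.413 -0.96 -3.479
v -2.935 -2.44 -2.115
v -2.297 -1.145 -3.636
v -2.819 -2.626 -2.271
v -2.1 -1.302 -3.731
v -2.623 -2.783 -2.367
v -1.853 -1.407 -3.75
v -2.375 -2.888 -2.386
v -1.593 -1.444 -3.691
v -2.115 -2.925 -2.327
v -1.36 -1.407 -3.562
v -1.882 -2.888 -2.197
v -1.189 -1.302 -3.382
v -1.711 -2.783 -2.018
v -1.106 -1.145 -3.18
v -1.628 -2.626 -1.816
v -1.125 -0.96 -2.985
v -1.647 -2.44 -1.621
v -1.241 -0.774 -2.829
v -1.763 -2.255 -1.464
v 0.529 3.753 -2.1
v 1.7 4.393 -1.097
v 1.028 5.031 -3.499
v 2.199 5.672 -2.496
v 1.981 2.328 -2.884
v 3.152 2.969 -1.881
v 2.48 3.607 -4.283
v 3.651 4.247 -3.28
f 2 4 1
f 5 2 1
f 1 4 3
f 3 5 1
f 2 8 4
f 6 2 5
f 6 8 2
f 4 8 3
f 7 5 3
f 3 8 7
f 7 6 5
f 8 6 7
f 10 9 13
f 10 13 11
f 11 13 14
f 11 14 12
f 13 9 15
f 13 15 14
f 14 15 16
f 14 16 12
f 15 9 17
f 15 17 16
f 16 17 18
f 16 18 12
f 17 9 19
f 17 19 18
f 18 19 20
f 18 20 12
f 19 9 21
f 19 21 20
f 20 21 22
f 20 22 12
f 21 9 23
f 21 23 22
f 22 23 24
f 22 24 12
f 23 9 25
f 23 25 24
f 24 25 26
f 24 26 12
f 25 9 27
f 25 27 26
f 26 27 28
f 26 28 12
f 27 9 10
f 27 10 28
f 28 10 11
f 28 11 12
f 30 29 33
f 30 33 31
f 31 33 34
f 31 34 32
f 33 29 35
f 33 35 34
f 34 35 36
f 34 36 32
f 35 29 37
f 35 37 36
f 36 37 38
f 36 38 32
f 37 29 39
f 37 39 38
f 38 39 40
f 38 40 32
f 39 29 41
f 39 41 40
f 40 41 42
f 40 42 32
f 41 29 43
f 41 43 42
f 42 43 44
f 42 44 32
f 43 29 45
f 43 45 44
f 44 45 46
f 44 46 32
f 45 29 47
f 45 47 46
f 46 47 48
f 46 48 32
f 47 29 49
f 47 49 48
f 48 49 50
f 48 50 32
f 49 29 51
f 49 51 50
f 50 51 52
f 50 52 32
f 51 29 30
f 51 30 52
f 52 30 31
f 52 31 32
f 54 53 57
f 54 57 55
f 55 57 58
f 55 58 56
f 57 53 59
f 57 59 58
f 58 59 60
f 58 60 56
f 59 53 61
f 59 61 60
f 60 61 62
f 60 62 56
f 61 53 63
f 61 63 62
f 62 63 64
f 62 64 56
f 63 53 65
f 63 65 64
f 64 65 66
f 64 66 56
f 65 53 67
f 65 67 66
f 66 67 68
f 66 68 56
f 67 53 69
f 67 69 68
f 68 69 70
f 68 70 56
f 69 53 71
f 69 71 70
f 70 71 72
f 70 72 56
f 71 53 73
f 71 73 72
f 72 73 74
f 72 74 56
f 73 53 75
f 73 75 74
f 74 75 76
f 74 76 56
f 75 53 77
f 75 77 76
f 76 77 78
f 76 78 56
f 77 53 79
f 77 79 78
f 78 79 80
f 78 80 56
f 79 53 81
f 79 81 80
f 80 81 82
f 80 82 56
f 81 53 83
f 81 83 82
f 82 83 84
f 82 84 56
f 83 53 85
f 83 85 84
f 84 85 86
f 84 86 56
f 85 53 54
f 85 54 86
f 86 54 55
f 86 55 56
f 88 90 87
f 91 88 87
f 87 90 89
f 89 91 87
f 88 94 90
f 92 88 91
f 92 94 88
f 90 94 89
f 93 91 89
f 89 94 93
f 93 92 91
f 94 92 93

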